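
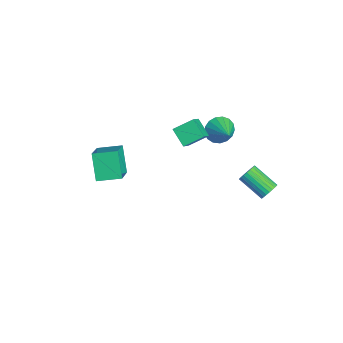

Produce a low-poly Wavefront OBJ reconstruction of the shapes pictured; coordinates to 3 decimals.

v -4.13 -3.118 -0.349
v -3.825 -2.714 -0.897
v -3.115 -3.006 0.297
v -2.81 -2.602 -0.251
v -3.372 -2.321 0.151
v -3.999 -2.39 -0.248
v -2.941 -3.33 -0.352
v -3.568 -3.399 -0.751
v -3.09 -2.845 -0.9
v -3.357 -2.221 -0.589
v -3.583 -3.499 -0.011
v -3.85 -2.875 0.3
v -4.066 -2.926 -0.68
v -2.874 -2.794 0.08
v -3.204 -2.629 0.316
v -3.025 -2.391 -0.006
v -4.169 -2.735 -0.298
v -3.99 -2.498 -0.621
v -3.724 -2.266 -0.004
v -2.95 -3.222 0.021
v -2.771 -2.985 -0.302
v -3.915 -3.329 -0.594
v -3.736 -3.091 -0.916
v -3.216 -3.454 -0.596
v -3.455 -2.766 -1.004
v -2.859 -2.7 -0.624
v -2.935 -3.128 -0.683
v -3.304 -3.168 -0.918
v -3.612 -2.399 -0.821
v -3.016 -2.333 -0.441
v -3.346 -2.167 -0.204
v -3.714 -2.208 -0.439
v -3.18 -2.476 -0.822
v -3.924 -3.387 -0.159
v -3.328 -3.321 0.221
v -3.226 -3.512 -0.161
v -3.594 -3.553 -0.396
v -4.081 -3.02 0.024
v -3.485 -2.954 0.404
v -3.636 -2.552 0.318
v -4.005 -2.592 0.083
v -3.76 -3.244 0.222
v -1.251 1.354 2.053
v -2.288 1.022 2.782
v -1.216 2.59 2.665
v -2.253 2.258 3.394
v -0.127 0.682 3.346
v -1.164 0.35 4.075
v -0.092 1.918 3.958
v -1.129 1.586 4.687
v -1.102 -3.989 0.967
v -2.27 -3.896 2.398
v -0.682 -2.56 1.217
v -1.85 -2.468 2.648
v 0.49 -4.692 2.312
v -0.678 -4.6 3.743
v 0.91 -3.264 2.562
v -0.258 -3.171 3.993
v -2.772 3.753 1.286
v -2.286 3.639 0.466
v -1.348 3.867 2.114
v -2.341 4.094 0.499
v -2.495 4.471 0.712
v -2.712 4.683 1.056
v -2.943 4.683 1.454
v -3.135 4.469 1.813
v -3.243 4.091 2.051
v -3.243 3.636 2.114
v -3.136 3.208 1.988
v -2.944 2.904 1.701
v -2.714 2.795 1.319
v -2.496 2.905 0.929
v -2.342 3.21 0.622
v 4.159 4.433 2.218
v 4.469 4.501 2.762
v 3.192 3.574 3.606
v 2.881 3.507 3.062
v 4.326 4.7 2.763
v 3.048 3.774 3.608
v 4.157 4.859 2.682
v 2.879 3.933 3.526
v 3.988 4.953 2.53
v 2.71 4.027 3.374
v 3.846 4.968 2.33
v 2.568 4.042 3.175
v 3.751 4.901 2.114
v 2.473 3.975 2.958
v 3.718 4.764 1.913
v 2.44 3.837 2.757
v 3.752 4.576 1.758
v 2.474 3.649 2.603
v 3.848 4.366 1.674
v 2.571 3.439 2.518
v 3.992 4.166 1.672
v 2.714 3.24 2.517
v 4.161 4.007 1.754
v 2.883 3.081 2.598
v 4.33 3.913 1.906
v 3.052 2.987 2.75
v 4.472 3.898 2.105
v 3.194 2.972 2.95
v 4.567 3.965 2.322
v 3.289 3.039 3.166
v 4.6 4.103 2.523
v 3.322 3.176 3.367
v 4.566 4.291 2.677
v 3.288 3.364 3.522
f 1 38 17
f 38 12 41
f 17 41 6
f 38 41 17
f 1 17 13
f 17 6 18
f 13 18 2
f 17 18 13
f 1 13 22
f 13 2 23
f 22 23 8
f 13 23 22
f 1 22 34
f 22 8 37
f 34 37 11
f 22 37 34
f 1 34 38
f 34 11 42
f 38 42 12
f 34 42 38
f 2 18 29
f 18 6 32
f 29 32 10
f 18 32 29
f 6 41 19
f 41 12 40
f 19 40 5
f 41 40 19
f 12 42 39
f 42 11 35
f 39 35 3
f 42 35 39
f 11 37 36
f 37 8 24
f 36 24 7
f 37 24 36
f 8 23 28
f 23 2 25
f 28 25 9
f 23 25 28
f 4 30 16
f 30 10 31
f 16 31 5
f 30 31 16
f 4 16 14
f 16 5 15
f 14 15 3
f 16 15 14
f 4 14 21
f 14 3 20
f 21 20 7
f 14 20 21
f 4 21 26
f 21 7 27
f 26 27 9
f 21 27 26
f 4 26 30
f 26 9 33
f 30 33 10
f 26 33 30
f 5 31 19
f 31 10 32
f 19 32 6
f 31 32 19
f 3 15 39
f 15 5 40
f 39 40 12
f 15 40 39
f 7 20 36
f 20 3 35
f 36 35 11
f 20 35 36
f 9 27 28
f 27 7 24
f 28 24 8
f 27 24 28
f 10 33 29
f 33 9 25
f 29 25 2
f 33 25 29
f 44 46 43
f 47 44 43
f 43 46 45
f 45 47 43
f 44 50 46
f 48 44 47
f 48 50 44
f 46 50 45
f 49 47 45
f 45 50 49
f 49 48 47
f 50 48 49
f 52 54 51
f 55 52 51
f 51 54 53
f 53 55 51
f 52 58 54
f 56 52 55
f 56 58 52
f 54 58 53
f 57 55 53
f 53 58 57
f 57 56 55
f 58 56 57
f 60 59 62
f 60 62 61
f 62 59 63
f 62 63 61
f 63 59 64
f 63 64 61
f 64 59 65
f 64 65 61
f 65 59 66
f 65 66 61
f 66 59 67
f 66 67 61
f 67 59 68
f 67 68 61
f 68 59 69
f 68 69 61
f 69 59 70
f 69 70 61
f 70 59 71
f 70 71 61
f 71 59 72
f 71 72 61
f 72 59 73
f 72 73 61
f 73 59 60
f 73 60 61
f 75 74 78
f 75 78 76
f 76 78 79
f 76 79 77
f 78 74 80
f 78 80 79
f 79 80 81
f 79 81 77
f 80 74 82
f 80 82 81
f 81 82 83
f 81 83 77
f 82 74 84
f 82 84 83
f 83 84 85
f 83 85 77
f 84 74 86
f 84 86 85
f 85 86 87
f 85 87 77
f 86 74 88
f 86 88 87
f 87 88 89
f 87 89 77
f 88 74 90
f 88 90 89
f 89 90 91
f 89 91 77
f 90 74 92
f 90 92 91
f 91 92 93
f 91 93 77
f 92 74 94
f 92 94 93
f 93 94 95
f 93 95 77
f 94 74 96
f 94 96 95
f 95 96 97
f 95 97 77
f 96 74 98
f 96 98 97
f 97 98 99
f 97 99 77
f 98 74 100
f 98 100 99
f 99 100 101
f 99 101 77
f 100 74 102
f 100 102 101
f 101 102 103
f 101 103 77
f 102 74 104
f 102 104 103
f 103 104 105
f 103 105 77
f 104 74 106
f 104 106 105
f 105 106 107
f 105 107 77
f 106 74 75
f 106 75 107
f 107 75 76
f 107 76 77



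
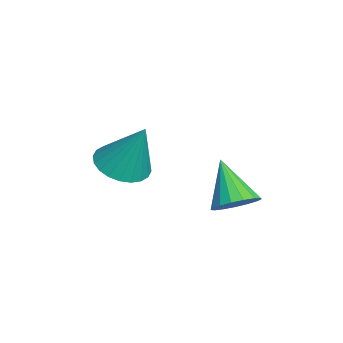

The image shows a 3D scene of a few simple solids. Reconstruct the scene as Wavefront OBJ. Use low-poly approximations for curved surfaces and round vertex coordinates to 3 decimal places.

v -1.559 0.576 -3.045
v -0.959 -0.037 -2.976
v -1.081 1.224 -1.435
v -0.785 0.208 -3.126
v -0.73 0.509 -3.264
v -0.8 0.82 -3.368
v -0.986 1.094 -3.423
v -1.259 1.289 -3.421
v -1.578 1.376 -3.361
v -1.894 1.34 -3.253
v -2.158 1.189 -3.114
v -2.332 0.944 -2.964
v -2.388 0.643 -2.826
v -2.317 0.332 -2.722
v -2.131 0.058 -2.667
v -1.858 -0.137 -2.669
v -1.54 -0.224 -2.729
v -1.224 -0.188 -2.837
v 0.334 3.628 -3.574
v 0.846 3.792 -3.111
v -0.614 3.232 -2.386
v 0.675 4.083 -3.15
v 0.426 4.27 -3.286
v 0.156 4.31 -3.489
v -0.073 4.193 -3.711
v -0.21 3.947 -3.901
v -0.221 3.627 -4.017
v -0.106 3.308 -4.031
v 0.11 3.062 -3.94
v 0.378 2.945 -3.766
v 0.635 2.985 -3.547
v 0.823 3.172 -3.335
v 0.899 3.463 -3.177
f 2 1 4
f 2 4 3
f 4 1 5
f 4 5 3
f 5 1 6
f 5 6 3
f 6 1 7
f 6 7 3
f 7 1 8
f 7 8 3
f 8 1 9
f 8 9 3
f 9 1 10
f 9 10 3
f 10 1 11
f 10 11 3
f 11 1 12
f 11 12 3
f 12 1 13
f 12 13 3
f 13 1 14
f 13 14 3
f 14 1 15
f 14 15 3
f 15 1 16
f 15 16 3
f 16 1 17
f 16 17 3
f 17 1 18
f 17 18 3
f 18 1 2
f 18 2 3
f 20 19 22
f 20 22 21
f 22 19 23
f 22 23 21
f 23 19 24
f 23 24 21
f 24 19 25
f 24 25 21
f 25 19 26
f 25 26 21
f 26 19 27
f 26 27 21
f 27 19 28
f 27 28 21
f 28 19 29
f 28 29 21
f 29 19 30
f 29 30 21
f 30 19 31
f 30 31 21
f 31 19 32
f 31 32 21
f 32 19 33
f 32 33 21
f 33 19 20
f 33 20 21



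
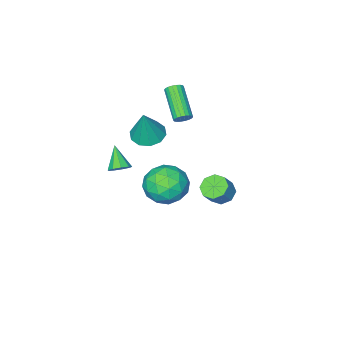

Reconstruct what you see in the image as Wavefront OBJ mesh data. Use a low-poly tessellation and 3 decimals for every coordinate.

v 3.469 -1.493 0.752
v 4.067 -1.684 0.807
v 3.071 -2.447 1.768
v 3.99 -1.36 1.081
v 3.67 -1.099 1.201
v 3.256 -1.021 1.111
v 2.941 -1.164 0.853
v 2.874 -1.461 0.548
v 3.086 -1.772 0.338
v 3.477 -1.953 0.322
v 3.864 -1.918 0.507
v -2.956 -1.205 -4.311
v -2.299 -1.287 -4.778
v -1.608 -1.117 -3.837
v -2.264 -1.035 -3.369
v -2.493 -0.699 -4.742
v -1.802 -0.529 -3.801
v -2.958 -0.408 -4.453
v -2.266 -0.238 -3.512
v -3.421 -0.583 -4.081
v -2.73 -0.413 -3.14
v -3.612 -1.123 -3.843
v -2.921 -0.953 -2.902
v -3.418 -1.711 -3.879
v -2.727 -1.541 -2.938
v -2.954 -2.002 -4.168
v -2.262 -1.832 -3.227
v -2.49 -1.827 -4.54
v -1.799 -1.657 -3.599
v 1.339 1.457 0.524
v 2.273 1.793 1.286
v 2.487 -0.033 -0.226
v 3.421 0.303 0.536
v 2.381 -0.21 1.008
v 1.672 0.711 1.472
v 3.088 1.049 -0.412
v 2.379 1.97 0.052
v 3.354 1.54 0.708
v 2.917 0.763 1.585
v 1.843 0.997 -0.525
v 1.406 0.22 0.352
v 1.706 1.756 0.971
v 3.054 0.004 0.089
v 2.444 -0.297 0.367
v 2.993 -0.1 0.815
v 1.352 1.12 1.08
v 1.901 1.317 1.528
v 1.965 0.14 1.364
v 2.859 0.443 -0.468
v 3.408 0.64 -0.02
v 1.767 1.86 0.245
v 2.316 2.057 0.693
v 2.795 1.62 -0.304
v 2.89 1.805 1.079
v 3.564 0.929 0.638
v 3.368 1.368 0.081
v 2.952 1.909 0.354
v 2.633 1.347 1.595
v 3.307 0.472 1.154
v 2.697 0.17 1.431
v 2.28 0.712 1.704
v 3.268 1.199 1.255
v 1.453 1.288 -0.094
v 2.127 0.413 -0.535
v 2.48 1.048 -0.644
v 2.063 1.59 -0.371
v 1.196 0.831 0.422
v 1.87 -0.045 -0.019
v 1.808 -0.149 0.706
v 1.392 0.392 0.979
v 1.492 0.561 -0.195
v 1.109 -2.254 1.867
v 2.003 -2.491 1.651
v 1.671 -1.886 3.793
v 1.941 -1.914 1.559
v 1.561 -1.467 1.585
v 1.009 -1.321 1.718
v 0.494 -1.531 1.908
v 0.215 -2.017 2.082
v 0.277 -2.593 2.174
v 0.657 -3.04 2.149
v 1.21 -3.186 2.015
v 1.724 -2.977 1.825
v -1.156 -2.249 1.922
v -0.694 -2.48 1.864
v -1.362 -4.102 3
v -1.824 -3.871 3.058
v -0.665 -2.357 2.057
v -1.334 -3.978 3.193
v -0.734 -2.211 2.224
v -1.403 -3.833 3.36
v -0.886 -2.074 2.331
v -1.555 -3.696 3.467
v -1.092 -1.971 2.357
v -1.761 -3.593 3.493
v -1.31 -1.923 2.296
v -1.979 -3.545 3.432
v -1.498 -1.94 2.162
v -2.167 -3.562 3.298
v -1.618 -2.018 1.98
v -2.286 -3.64 3.116
v -1.646 -2.142 1.787
v -2.315 -3.763 2.923
v -1.577 -2.287 1.62
v -2.246 -3.909 2.756
v -1.425 -2.424 1.513
v -2.094 -4.046 2.649
v -1.219 -2.527 1.487
v -1.888 -4.149 2.623
v -1.001 -2.575 1.548
v -1.67 -4.197 2.684
v -0.813 -2.558 1.682
v -1.482 -4.18 2.818
f 2 1 4
f 2 4 3
f 4 1 5
f 4 5 3
f 5 1 6
f 5 6 3
f 6 1 7
f 6 7 3
f 7 1 8
f 7 8 3
f 8 1 9
f 8 9 3
f 9 1 10
f 9 10 3
f 10 1 11
f 10 11 3
f 11 1 2
f 11 2 3
f 13 12 16
f 13 16 14
f 14 16 17
f 14 17 15
f 16 12 18
f 16 18 17
f 17 18 19
f 17 19 15
f 18 12 20
f 18 20 19
f 19 20 21
f 19 21 15
f 20 12 22
f 20 22 21
f 21 22 23
f 21 23 15
f 22 12 24
f 22 24 23
f 23 24 25
f 23 25 15
f 24 12 26
f 24 26 25
f 25 26 27
f 25 27 15
f 26 12 28
f 26 28 27
f 27 28 29
f 27 29 15
f 28 12 13
f 28 13 29
f 29 13 14
f 29 14 15
f 30 67 46
f 67 41 70
f 46 70 35
f 67 70 46
f 30 46 42
f 46 35 47
f 42 47 31
f 46 47 42
f 30 42 51
f 42 31 52
f 51 52 37
f 42 52 51
f 30 51 63
f 51 37 66
f 63 66 40
f 51 66 63
f 30 63 67
f 63 40 71
f 67 71 41
f 63 71 67
f 31 47 58
f 47 35 61
f 58 61 39
f 47 61 58
f 35 70 48
f 70 41 69
f 48 69 34
f 70 69 48
f 41 71 68
f 71 40 64
f 68 64 32
f 71 64 68
f 40 66 65
f 66 37 53
f 65 53 36
f 66 53 65
f 37 52 57
f 52 31 54
f 57 54 38
f 52 54 57
f 33 59 45
f 59 39 60
f 45 60 34
f 59 60 45
f 33 45 43
f 45 34 44
f 43 44 32
f 45 44 43
f 33 43 50
f 43 32 49
f 50 49 36
f 43 49 50
f 33 50 55
f 50 36 56
f 55 56 38
f 50 56 55
f 33 55 59
f 55 38 62
f 59 62 39
f 55 62 59
f 34 60 48
f 60 39 61
f 48 61 35
f 60 61 48
f 32 44 68
f 44 34 69
f 68 69 41
f 44 69 68
f 36 49 65
f 49 32 64
f 65 64 40
f 49 64 65
f 38 56 57
f 56 36 53
f 57 53 37
f 56 53 57
f 39 62 58
f 62 38 54
f 58 54 31
f 62 54 58
f 73 72 75
f 73 75 74
f 75 72 76
f 75 76 74
f 76 72 77
f 76 77 74
f 77 72 78
f 77 78 74
f 78 72 79
f 78 79 74
f 79 72 80
f 79 80 74
f 80 72 81
f 80 81 74
f 81 72 82
f 81 82 74
f 82 72 83
f 82 83 74
f 83 72 73
f 83 73 74
f 85 84 88
f 85 88 86
f 86 88 89
f 86 89 87
f 88 84 90
f 88 90 89
f 89 90 91
f 89 91 87
f 90 84 92
f 90 92 91
f 91 92 93
f 91 93 87
f 92 84 94
f 92 94 93
f 93 94 95
f 93 95 87
f 94 84 96
f 94 96 95
f 95 96 97
f 95 97 87
f 96 84 98
f 96 98 97
f 97 98 99
f 97 99 87
f 98 84 100
f 98 100 99
f 99 100 101
f 99 101 87
f 100 84 102
f 100 102 101
f 101 102 103
f 101 103 87
f 102 84 104
f 102 104 103
f 103 104 105
f 103 105 87
f 104 84 106
f 104 106 105
f 105 106 107
f 105 107 87
f 106 84 108
f 106 108 107
f 107 108 109
f 107 109 87
f 108 84 110
f 108 110 109
f 109 110 111
f 109 111 87
f 110 84 112
f 110 112 111
f 111 112 113
f 111 113 87
f 112 84 85
f 112 85 113
f 113 85 86
f 113 86 87



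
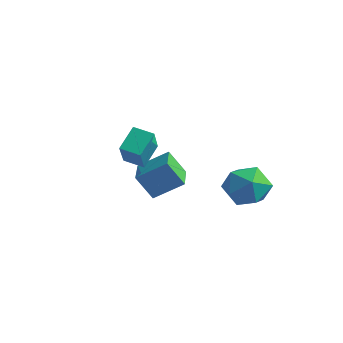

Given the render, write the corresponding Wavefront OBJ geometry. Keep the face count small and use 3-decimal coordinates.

v 1.001 0.364 1.355
v 1.768 1.062 0.948
v 1.992 -1.042 0.812
v 2.759 -0.344 0.405
v 2.613 -0.43 1.507
v 2 0.439 1.842
v 1.76 -0.419 -0.082
v 1.147 0.45 0.253
v 2.237 0.578 0.06
v 2.765 0.571 1.042
v 0.995 -0.551 0.718
v 1.523 -0.558 1.7
v -2.693 -1.858 0.272
v -1.833 -0.891 1.088
v -3.898 -0.692 0.162
v -3.038 0.274 0.978
v -2.142 -1.394 -0.858
v -1.282 -0.428 -0.042
v -3.347 -0.229 -0.968
v -2.487 0.738 -0.152
v -0.951 -4.151 3.296
v -1.178 -3.242 4.108
v -1.786 -3.239 2.043
v -2.012 -2.33 2.855
v -0.168 -3.75 3.065
v -0.394 -2.841 3.877
v -1.002 -2.838 1.812
v -1.229 -1.929 2.624
f 1 12 6
f 1 6 2
f 1 2 8
f 1 8 11
f 1 11 12
f 2 6 10
f 6 12 5
f 12 11 3
f 11 8 7
f 8 2 9
f 4 10 5
f 4 5 3
f 4 3 7
f 4 7 9
f 4 9 10
f 5 10 6
f 3 5 12
f 7 3 11
f 9 7 8
f 10 9 2
f 14 16 13
f 17 14 13
f 13 16 15
f 15 17 13
f 14 20 16
f 18 14 17
f 18 20 14
f 16 20 15
f 19 17 15
f 15 20 19
f 19 18 17
f 20 18 19
f 22 24 21
f 25 22 21
f 21 24 23
f 23 25 21
f 22 28 24
f 26 22 25
f 26 28 22
f 24 28 23
f 27 25 23
f 23 28 27
f 27 26 25
f 28 26 27



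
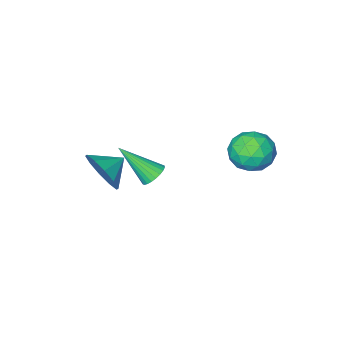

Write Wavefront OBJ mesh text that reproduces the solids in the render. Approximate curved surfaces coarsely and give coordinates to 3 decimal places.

v -1.925 -1.224 -1.648
v -1.508 -0.737 -1.544
v -0.935 -2.376 -0.212
v -1.689 -0.683 -1.376
v -1.907 -0.711 -1.249
v -2.127 -0.818 -1.183
v -2.317 -0.986 -1.187
v -2.447 -1.191 -1.262
v -2.497 -1.401 -1.395
v -2.46 -1.584 -1.567
v -2.342 -1.712 -1.752
v -2.16 -1.765 -1.92
v -1.943 -1.737 -2.047
v -1.722 -1.63 -2.113
v -1.533 -1.462 -2.109
v -1.403 -1.257 -2.034
v -1.353 -1.047 -1.901
v -1.389 -0.865 -1.729
v -3.993 4.098 1.784
v -3.434 4.348 2.612
v -3.606 2.492 2.008
v -3.047 2.742 2.836
v -4.073 2.829 2.862
v -4.313 3.821 2.724
v -2.727 3.019 1.896
v -2.967 4.011 1.758
v -2.652 3.681 2.682
v -3.483 3.564 3.279
v -3.557 3.276 1.341
v -4.388 3.159 1.938
v -3.748 4.364 2.178
v -3.292 2.476 2.442
v -3.896 2.527 2.457
v -3.567 2.674 2.944
v -4.264 4.054 2.244
v -3.935 4.202 2.731
v -4.311 3.308 2.878
v -3.105 2.638 1.889
v -2.776 2.786 2.376
v -3.473 4.166 1.676
v -3.144 4.313 2.163
v -2.729 3.532 1.742
v -2.959 4.119 2.706
v -2.731 3.175 2.838
v -2.544 3.338 2.285
v -2.684 3.921 2.204
v -3.448 4.05 3.057
v -3.22 3.106 3.189
v -3.824 3.157 3.204
v -3.964 3.741 3.122
v -2.988 3.658 3.098
v -3.82 3.734 1.431
v -3.592 2.79 1.563
v -3.076 3.099 1.498
v -3.216 3.683 1.416
v -4.309 3.665 1.782
v -4.081 2.721 1.914
v -4.356 2.919 2.416
v -4.496 3.502 2.335
v -4.052 3.182 1.522
v 0.983 -0.588 0.335
v 1.328 -1.138 1.212
v -0.083 -0.572 0.765
v 1.39 -0.479 1.341
v 1.297 0.137 1.086
v 1.084 0.477 0.544
v 0.833 0.409 -0.077
v 0.639 -0.039 -0.541
v 0.577 -0.697 -0.67
v 0.67 -1.314 -0.415
v 0.883 -1.653 0.126
v 1.134 -1.586 0.748
f 2 1 4
f 2 4 3
f 4 1 5
f 4 5 3
f 5 1 6
f 5 6 3
f 6 1 7
f 6 7 3
f 7 1 8
f 7 8 3
f 8 1 9
f 8 9 3
f 9 1 10
f 9 10 3
f 10 1 11
f 10 11 3
f 11 1 12
f 11 12 3
f 12 1 13
f 12 13 3
f 13 1 14
f 13 14 3
f 14 1 15
f 14 15 3
f 15 1 16
f 15 16 3
f 16 1 17
f 16 17 3
f 17 1 18
f 17 18 3
f 18 1 2
f 18 2 3
f 19 56 35
f 56 30 59
f 35 59 24
f 56 59 35
f 19 35 31
f 35 24 36
f 31 36 20
f 35 36 31
f 19 31 40
f 31 20 41
f 40 41 26
f 31 41 40
f 19 40 52
f 40 26 55
f 52 55 29
f 40 55 52
f 19 52 56
f 52 29 60
f 56 60 30
f 52 60 56
f 20 36 47
f 36 24 50
f 47 50 28
f 36 50 47
f 24 59 37
f 59 30 58
f 37 58 23
f 59 58 37
f 30 60 57
f 60 29 53
f 57 53 21
f 60 53 57
f 29 55 54
f 55 26 42
f 54 42 25
f 55 42 54
f 26 41 46
f 41 20 43
f 46 43 27
f 41 43 46
f 22 48 34
f 48 28 49
f 34 49 23
f 48 49 34
f 22 34 32
f 34 23 33
f 32 33 21
f 34 33 32
f 22 32 39
f 32 21 38
f 39 38 25
f 32 38 39
f 22 39 44
f 39 25 45
f 44 45 27
f 39 45 44
f 22 44 48
f 44 27 51
f 48 51 28
f 44 51 48
f 23 49 37
f 49 28 50
f 37 50 24
f 49 50 37
f 21 33 57
f 33 23 58
f 57 58 30
f 33 58 57
f 25 38 54
f 38 21 53
f 54 53 29
f 38 53 54
f 27 45 46
f 45 25 42
f 46 42 26
f 45 42 46
f 28 51 47
f 51 27 43
f 47 43 20
f 51 43 47
f 62 61 64
f 62 64 63
f 64 61 65
f 64 65 63
f 65 61 66
f 65 66 63
f 66 61 67
f 66 67 63
f 67 61 68
f 67 68 63
f 68 61 69
f 68 69 63
f 69 61 70
f 69 70 63
f 70 61 71
f 70 71 63
f 71 61 72
f 71 72 63
f 72 61 62
f 72 62 63



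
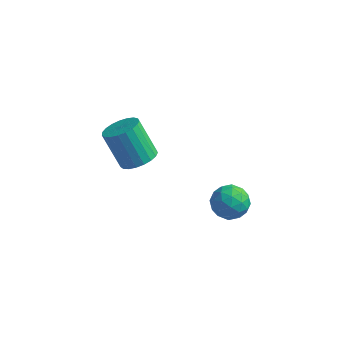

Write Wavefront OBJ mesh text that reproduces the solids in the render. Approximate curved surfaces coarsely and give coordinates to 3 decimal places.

v 3.192 2.843 2.671
v 3.977 3.1 3.088
v 3.703 1.44 2.572
v 4.488 1.697 2.989
v 3.695 1.679 3.466
v 3.379 2.546 3.527
v 4.301 1.994 2.133
v 3.985 2.861 2.194
v 4.662 2.575 2.756
v 4.288 2.38 3.579
v 3.392 2.16 2.081
v 3.018 1.965 2.904
v 3.539 3.095 2.888
v 4.141 1.445 2.772
v 3.674 1.435 3.052
v 4.136 1.586 3.297
v 3.188 2.77 3.146
v 3.649 2.92 3.391
v 3.484 2.085 3.613
v 4.031 1.62 2.269
v 4.492 1.77 2.514
v 3.544 2.954 2.363
v 4.006 3.105 2.608
v 4.196 2.455 2.047
v 4.404 2.937 2.938
v 4.704 2.112 2.88
v 4.594 2.287 2.377
v 4.408 2.797 2.413
v 4.184 2.823 3.422
v 4.484 1.998 3.364
v 4.018 1.988 3.644
v 3.832 2.497 3.68
v 4.586 2.514 3.227
v 3.196 2.542 2.296
v 3.496 1.717 2.238
v 3.848 2.043 1.98
v 3.662 2.552 2.016
v 2.976 2.428 2.78
v 3.276 1.603 2.722
v 3.272 1.743 3.247
v 3.086 2.253 3.283
v 3.094 2.026 2.433
v -0.79 3.12 3.156
v -0.275 2.516 3.579
v -1.275 2.815 5.226
v -1.79 3.42 4.804
v -0.085 2.833 3.637
v -1.085 3.132 5.284
v -0.017 3.2 3.611
v -1.017 3.5 5.258
v -0.083 3.554 3.507
v -1.083 3.853 5.154
v -0.271 3.832 3.342
v -1.271 4.131 4.989
v -0.549 3.987 3.145
v -1.549 4.287 4.792
v -0.869 3.993 2.95
v -1.869 4.292 4.597
v -1.174 3.847 2.791
v -2.174 4.147 4.438
v -1.414 3.576 2.695
v -2.414 3.876 4.342
v -1.545 3.226 2.679
v -2.545 3.526 4.326
v -1.546 2.858 2.745
v -2.546 3.157 4.392
v -1.416 2.535 2.883
v -2.416 2.834 4.53
v -1.178 2.313 3.067
v -2.178 2.613 4.715
v -0.873 2.231 3.268
v -1.873 2.53 4.915
v -0.553 2.303 3.449
v -1.553 2.602 5.096
f 1 38 17
f 38 12 41
f 17 41 6
f 38 41 17
f 1 17 13
f 17 6 18
f 13 18 2
f 17 18 13
f 1 13 22
f 13 2 23
f 22 23 8
f 13 23 22
f 1 22 34
f 22 8 37
f 34 37 11
f 22 37 34
f 1 34 38
f 34 11 42
f 38 42 12
f 34 42 38
f 2 18 29
f 18 6 32
f 29 32 10
f 18 32 29
f 6 41 19
f 41 12 40
f 19 40 5
f 41 40 19
f 12 42 39
f 42 11 35
f 39 35 3
f 42 35 39
f 11 37 36
f 37 8 24
f 36 24 7
f 37 24 36
f 8 23 28
f 23 2 25
f 28 25 9
f 23 25 28
f 4 30 16
f 30 10 31
f 16 31 5
f 30 31 16
f 4 16 14
f 16 5 15
f 14 15 3
f 16 15 14
f 4 14 21
f 14 3 20
f 21 20 7
f 14 20 21
f 4 21 26
f 21 7 27
f 26 27 9
f 21 27 26
f 4 26 30
f 26 9 33
f 30 33 10
f 26 33 30
f 5 31 19
f 31 10 32
f 19 32 6
f 31 32 19
f 3 15 39
f 15 5 40
f 39 40 12
f 15 40 39
f 7 20 36
f 20 3 35
f 36 35 11
f 20 35 36
f 9 27 28
f 27 7 24
f 28 24 8
f 27 24 28
f 10 33 29
f 33 9 25
f 29 25 2
f 33 25 29
f 44 43 47
f 44 47 45
f 45 47 48
f 45 48 46
f 47 43 49
f 47 49 48
f 48 49 50
f 48 50 46
f 49 43 51
f 49 51 50
f 50 51 52
f 50 52 46
f 51 43 53
f 51 53 52
f 52 53 54
f 52 54 46
f 53 43 55
f 53 55 54
f 54 55 56
f 54 56 46
f 55 43 57
f 55 57 56
f 56 57 58
f 56 58 46
f 57 43 59
f 57 59 58
f 58 59 60
f 58 60 46
f 59 43 61
f 59 61 60
f 60 61 62
f 60 62 46
f 61 43 63
f 61 63 62
f 62 63 64
f 62 64 46
f 63 43 65
f 63 65 64
f 64 65 66
f 64 66 46
f 65 43 67
f 65 67 66
f 66 67 68
f 66 68 46
f 67 43 69
f 67 69 68
f 68 69 70
f 68 70 46
f 69 43 71
f 69 71 70
f 70 71 72
f 70 72 46
f 71 43 73
f 71 73 72
f 72 73 74
f 72 74 46
f 73 43 44
f 73 44 74
f 74 44 45
f 74 45 46



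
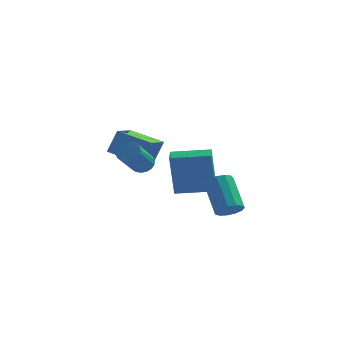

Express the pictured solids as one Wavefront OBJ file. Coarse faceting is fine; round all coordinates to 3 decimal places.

v -1.818 1.091 0.063
v -1.427 1.283 0.382
v -1.631 -0.119 1.476
v -2.022 -0.311 1.157
v -1.625 1.384 0.474
v -1.829 -0.019 1.568
v -1.861 1.426 0.485
v -2.065 0.024 1.578
v -2.089 1.402 0.412
v -2.293 -0 1.505
v -2.263 1.317 0.27
v -2.467 -0.086 1.363
v -2.349 1.187 0.087
v -2.553 -0.216 1.18
v -2.33 1.038 -0.101
v -2.534 -0.365 0.993
v -2.209 0.899 -0.256
v -2.413 -0.503 0.838
v -2.011 0.799 -0.348
v -2.215 -0.604 0.746
v -1.775 0.756 -0.358
v -1.979 -0.646 0.735
v -1.547 0.78 -0.285
v -1.751 -0.622 0.808
v -1.373 0.866 -0.143
v -1.577 -0.537 0.95
v -1.287 0.996 0.04
v -1.491 -0.407 1.133
v -1.306 1.145 0.227
v -1.51 -0.258 1.321
v -3.713 2.464 0.092
v -3.335 2.728 1.21
v -3.529 3.878 -0.305
v -3.151 4.142 0.814
v -2.169 2.138 -0.354
v -1.791 2.402 0.765
v -1.985 3.552 -0.75
v -1.607 3.816 0.368
v -0.046 -0.607 -0.876
v -0.203 -0.809 1.108
v -0.209 0.194 -0.807
v -0.366 -0.008 1.176
v 1.566 -0.292 -0.716
v 1.409 -0.494 1.267
v 1.403 0.509 -0.648
v 1.246 0.307 1.336
v 2.528 -2.09 -1
v 3.067 -1.851 -0.891
v 2.392 -0.871 0.309
v 1.852 -1.11 0.2
v 2.924 -1.658 -1.129
v 2.248 -0.679 0.071
v 2.655 -1.602 -1.326
v 1.979 -0.623 -0.126
v 2.345 -1.702 -1.42
v 1.67 -0.722 -0.219
v 2.094 -1.924 -1.38
v 1.418 -0.944 -0.18
v 1.98 -2.199 -1.219
v 1.305 -1.219 -0.019
v 2.04 -2.439 -0.989
v 1.365 -1.46 0.211
v 2.255 -2.569 -0.763
v 1.58 -1.589 0.437
v 2.557 -2.546 -0.611
v 1.881 -1.566 0.589
v 2.849 -2.378 -0.584
v 2.174 -1.399 0.617
v 3.039 -2.119 -0.688
v 2.364 -1.14 0.512
f 2 1 5
f 2 5 3
f 3 5 6
f 3 6 4
f 5 1 7
f 5 7 6
f 6 7 8
f 6 8 4
f 7 1 9
f 7 9 8
f 8 9 10
f 8 10 4
f 9 1 11
f 9 11 10
f 10 11 12
f 10 12 4
f 11 1 13
f 11 13 12
f 12 13 14
f 12 14 4
f 13 1 15
f 13 15 14
f 14 15 16
f 14 16 4
f 15 1 17
f 15 17 16
f 16 17 18
f 16 18 4
f 17 1 19
f 17 19 18
f 18 19 20
f 18 20 4
f 19 1 21
f 19 21 20
f 20 21 22
f 20 22 4
f 21 1 23
f 21 23 22
f 22 23 24
f 22 24 4
f 23 1 25
f 23 25 24
f 24 25 26
f 24 26 4
f 25 1 27
f 25 27 26
f 26 27 28
f 26 28 4
f 27 1 29
f 27 29 28
f 28 29 30
f 28 30 4
f 29 1 2
f 29 2 30
f 30 2 3
f 30 3 4
f 32 34 31
f 35 32 31
f 31 34 33
f 33 35 31
f 32 38 34
f 36 32 35
f 36 38 32
f 34 38 33
f 37 35 33
f 33 38 37
f 37 36 35
f 38 36 37
f 40 42 39
f 43 40 39
f 39 42 41
f 41 43 39
f 40 46 42
f 44 40 43
f 44 46 40
f 42 46 41
f 45 43 41
f 41 46 45
f 45 44 43
f 46 44 45
f 48 47 51
f 48 51 49
f 49 51 52
f 49 52 50
f 51 47 53
f 51 53 52
f 52 53 54
f 52 54 50
f 53 47 55
f 53 55 54
f 54 55 56
f 54 56 50
f 55 47 57
f 55 57 56
f 56 57 58
f 56 58 50
f 57 47 59
f 57 59 58
f 58 59 60
f 58 60 50
f 59 47 61
f 59 61 60
f 60 61 62
f 60 62 50
f 61 47 63
f 61 63 62
f 62 63 64
f 62 64 50
f 63 47 65
f 63 65 64
f 64 65 66
f 64 66 50
f 65 47 67
f 65 67 66
f 66 67 68
f 66 68 50
f 67 47 69
f 67 69 68
f 68 69 70
f 68 70 50
f 69 47 48
f 69 48 70
f 70 48 49
f 70 49 50



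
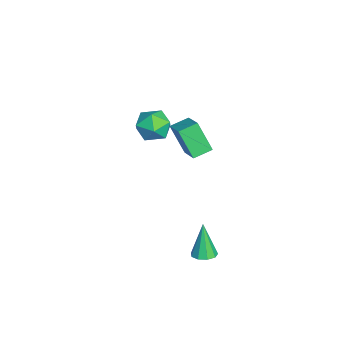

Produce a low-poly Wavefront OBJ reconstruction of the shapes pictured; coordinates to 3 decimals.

v -2.317 -1.614 2.069
v -1.63 -2.406 1.9
v -3.55 -2.514 1.28
v -2.863 -3.306 1.111
v -3.194 -3.091 2.097
v -2.432 -2.535 2.585
v -2.748 -2.385 0.595
v -1.986 -1.829 1.083
v -1.897 -2.883 0.989
v -2.172 -3.319 1.917
v -3.008 -1.601 1.263
v -3.283 -2.037 2.191
v 0.321 -1.616 3.922
v 1.582 -1.199 4.553
v -0.118 -0.702 4.196
v 1.143 -0.285 4.826
v 0.857 -0.895 2.374
v 2.118 -0.478 3.004
v 0.418 0.019 2.647
v 1.679 0.436 3.278
v 4.026 0.042 -2.672
v 4.407 0.566 -2.546
v 3.494 -0.022 -0.808
v 3.992 0.701 -2.66
v 3.592 0.528 -2.779
v 3.396 0.127 -2.849
v 3.494 -0.313 -2.836
v 3.842 -0.588 -2.746
v 4.275 -0.567 -2.622
v 4.592 -0.262 -2.521
v 4.644 0.185 -2.491
f 1 12 6
f 1 6 2
f 1 2 8
f 1 8 11
f 1 11 12
f 2 6 10
f 6 12 5
f 12 11 3
f 11 8 7
f 8 2 9
f 4 10 5
f 4 5 3
f 4 3 7
f 4 7 9
f 4 9 10
f 5 10 6
f 3 5 12
f 7 3 11
f 9 7 8
f 10 9 2
f 14 16 13
f 17 14 13
f 13 16 15
f 15 17 13
f 14 20 16
f 18 14 17
f 18 20 14
f 16 20 15
f 19 17 15
f 15 20 19
f 19 18 17
f 20 18 19
f 22 21 24
f 22 24 23
f 24 21 25
f 24 25 23
f 25 21 26
f 25 26 23
f 26 21 27
f 26 27 23
f 27 21 28
f 27 28 23
f 28 21 29
f 28 29 23
f 29 21 30
f 29 30 23
f 30 21 31
f 30 31 23
f 31 21 22
f 31 22 23



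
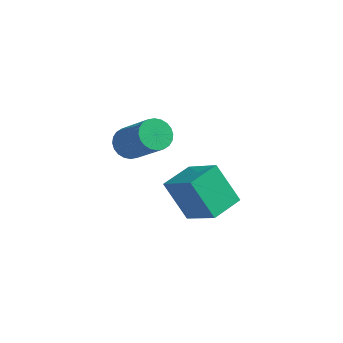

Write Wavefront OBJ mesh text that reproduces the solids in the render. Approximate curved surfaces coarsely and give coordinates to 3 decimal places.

v 1.441 2.903 -3.113
v 2.825 2.319 -2.016
v 1.892 4.222 -2.98
v 3.277 3.637 -1.883
v 2.523 2.683 -4.597
v 3.908 2.098 -3.5
v 2.975 4.001 -4.464
v 4.359 3.417 -3.367
v 0.455 2.109 -0.414
v 0.981 2.377 -0.791
v 2.351 1.779 0.698
v 1.825 1.511 1.074
v 0.909 2.592 -0.639
v 2.28 1.994 0.85
v 0.768 2.734 -0.452
v 2.139 2.136 1.036
v 0.58 2.78 -0.26
v 1.95 2.182 1.229
v 0.372 2.724 -0.092
v 1.743 2.127 1.397
v 0.178 2.575 0.028
v 1.548 1.977 1.517
v 0.025 2.355 0.08
v 1.395 1.757 1.569
v -0.063 2.097 0.057
v 1.308 1.499 1.546
v -0.071 1.841 -0.038
v 1.299 1.243 1.451
v 0 1.626 -0.19
v 1.371 1.028 1.299
v 0.141 1.484 -0.376
v 1.512 0.886 1.112
v 0.33 1.438 -0.569
v 1.7 0.84 0.92
v 0.537 1.493 -0.737
v 1.908 0.896 0.752
v 0.732 1.643 -0.857
v 2.102 1.045 0.632
v 0.885 1.863 -0.909
v 2.255 1.265 0.58
v 0.972 2.121 -0.886
v 2.343 1.523 0.603
f 2 4 1
f 5 2 1
f 1 4 3
f 3 5 1
f 2 8 4
f 6 2 5
f 6 8 2
f 4 8 3
f 7 5 3
f 3 8 7
f 7 6 5
f 8 6 7
f 10 9 13
f 10 13 11
f 11 13 14
f 11 14 12
f 13 9 15
f 13 15 14
f 14 15 16
f 14 16 12
f 15 9 17
f 15 17 16
f 16 17 18
f 16 18 12
f 17 9 19
f 17 19 18
f 18 19 20
f 18 20 12
f 19 9 21
f 19 21 20
f 20 21 22
f 20 22 12
f 21 9 23
f 21 23 22
f 22 23 24
f 22 24 12
f 23 9 25
f 23 25 24
f 24 25 26
f 24 26 12
f 25 9 27
f 25 27 26
f 26 27 28
f 26 28 12
f 27 9 29
f 27 29 28
f 28 29 30
f 28 30 12
f 29 9 31
f 29 31 30
f 30 31 32
f 30 32 12
f 31 9 33
f 31 33 32
f 32 33 34
f 32 34 12
f 33 9 35
f 33 35 34
f 34 35 36
f 34 36 12
f 35 9 37
f 35 37 36
f 36 37 38
f 36 38 12
f 37 9 39
f 37 39 38
f 38 39 40
f 38 40 12
f 39 9 41
f 39 41 40
f 40 41 42
f 40 42 12
f 41 9 10
f 41 10 42
f 42 10 11
f 42 11 12



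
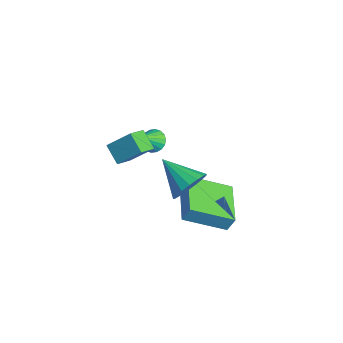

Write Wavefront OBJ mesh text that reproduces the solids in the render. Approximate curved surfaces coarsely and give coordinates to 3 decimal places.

v 3.904 1.531 2.32
v 4.431 0.93 2.755
v 2.496 0.889 3.14
v 4.427 1.276 3.02
v 4.303 1.68 3.124
v 4.088 2.05 3.045
v 3.831 2.301 2.799
v 3.59 2.376 2.444
v 3.421 2.257 2.06
v 3.363 1.972 1.737
v 3.428 1.585 1.546
v 3.603 1.186 1.534
v 3.846 0.866 1.701
v 4.103 0.699 2.011
v 4.314 0.721 2.391
v 0.769 2.418 -0.945
v 0.93 2.717 -0.21
v 1.409 4.228 -1.821
v 1.571 4.526 -1.086
v 2.809 1.634 -1.074
v 2.971 1.932 -0.339
v 3.45 3.443 -1.95
v 3.611 3.742 -1.215
v -2.107 2.375 -0.316
v -1.521 2.531 -0.445
v -1.673 1.545 0.656
v -1.593 2.716 -0.254
v -1.768 2.834 -0.076
v -2.009 2.861 0.055
v -2.27 2.792 0.112
v -2.499 2.64 0.085
v -2.65 2.435 -0.022
v -2.693 2.219 -0.188
v -2.621 2.033 -0.378
v -2.446 1.915 -0.557
v -2.205 1.888 -0.688
v -1.944 1.957 -0.745
v -1.716 2.11 -0.717
v -1.565 2.314 -0.61
v -0.874 0.789 0.009
v -1.727 0.64 0.62
v -0.337 1.691 0.98
v -1.19 1.542 1.591
v -0.41 0.018 0.469
v -1.263 -0.131 1.08
v 0.127 0.92 1.44
v -0.726 0.771 2.051
f 2 1 4
f 2 4 3
f 4 1 5
f 4 5 3
f 5 1 6
f 5 6 3
f 6 1 7
f 6 7 3
f 7 1 8
f 7 8 3
f 8 1 9
f 8 9 3
f 9 1 10
f 9 10 3
f 10 1 11
f 10 11 3
f 11 1 12
f 11 12 3
f 12 1 13
f 12 13 3
f 13 1 14
f 13 14 3
f 14 1 15
f 14 15 3
f 15 1 2
f 15 2 3
f 17 19 16
f 20 17 16
f 16 19 18
f 18 20 16
f 17 23 19
f 21 17 20
f 21 23 17
f 19 23 18
f 22 20 18
f 18 23 22
f 22 21 20
f 23 21 22
f 25 24 27
f 25 27 26
f 27 24 28
f 27 28 26
f 28 24 29
f 28 29 26
f 29 24 30
f 29 30 26
f 30 24 31
f 30 31 26
f 31 24 32
f 31 32 26
f 32 24 33
f 32 33 26
f 33 24 34
f 33 34 26
f 34 24 35
f 34 35 26
f 35 24 36
f 35 36 26
f 36 24 37
f 36 37 26
f 37 24 38
f 37 38 26
f 38 24 39
f 38 39 26
f 39 24 25
f 39 25 26
f 41 43 40
f 44 41 40
f 40 43 42
f 42 44 40
f 41 47 43
f 45 41 44
f 45 47 41
f 43 47 42
f 46 44 42
f 42 47 46
f 46 45 44
f 47 45 46



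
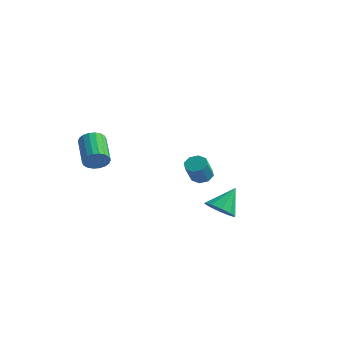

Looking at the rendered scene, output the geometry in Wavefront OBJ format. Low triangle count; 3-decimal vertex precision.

v -0.81 3.459 -4.176
v -0.129 3.652 -4.115
v -0.01 2.834 -2.863
v -0.69 2.641 -2.924
v -0.466 3.993 -3.859
v -0.346 3.176 -2.608
v -1.004 4.022 -3.789
v -0.884 3.204 -2.538
v -1.428 3.721 -3.946
v -1.309 2.903 -2.694
v -1.49 3.266 -4.237
v -1.371 2.448 -2.985
v -1.154 2.924 -4.492
v -1.034 2.107 -3.241
v -0.616 2.896 -4.562
v -0.496 2.078 -3.311
v -0.191 3.197 -4.406
v -0.072 2.379 -3.154
v 3.61 -1.358 -3.793
v 4.21 -0.855 -4.366
v 3.85 -0.202 -2.527
v 3.654 -0.646 -4.451
v 3.081 -0.709 -4.284
v 2.711 -1.02 -3.93
v 2.684 -1.46 -3.523
v 3.01 -1.861 -3.22
v 3.566 -2.069 -3.135
v 4.138 -2.006 -3.301
v 4.509 -1.695 -3.655
v 4.536 -1.255 -4.062
v -2.826 -3.755 -0.903
v -2.318 -3.626 -0.326
v -3.586 -2.335 0.501
v -4.094 -2.465 -0.077
v -2.229 -3.388 -0.562
v -3.497 -2.097 0.265
v -2.258 -3.222 -0.865
v -3.527 -1.931 -0.038
v -2.4 -3.162 -1.176
v -3.668 -1.871 -0.349
v -2.626 -3.219 -1.434
v -3.894 -1.928 -0.607
v -2.891 -3.383 -1.586
v -4.16 -2.092 -0.759
v -3.144 -3.62 -1.603
v -4.413 -2.33 -0.776
v -3.334 -3.885 -1.481
v -4.602 -2.594 -0.654
v -3.423 -4.123 -1.245
v -4.691 -2.832 -0.418
v -3.393 -4.289 -0.942
v -4.662 -2.998 -0.115
v -3.252 -4.349 -0.631
v -4.52 -3.058 0.196
v -3.026 -4.292 -0.373
v -4.294 -3.001 0.454
v -2.76 -4.128 -0.221
v -4.029 -2.837 0.606
v -2.507 -3.89 -0.204
v -3.776 -2.6 0.623
f 2 1 5
f 2 5 3
f 3 5 6
f 3 6 4
f 5 1 7
f 5 7 6
f 6 7 8
f 6 8 4
f 7 1 9
f 7 9 8
f 8 9 10
f 8 10 4
f 9 1 11
f 9 11 10
f 10 11 12
f 10 12 4
f 11 1 13
f 11 13 12
f 12 13 14
f 12 14 4
f 13 1 15
f 13 15 14
f 14 15 16
f 14 16 4
f 15 1 17
f 15 17 16
f 16 17 18
f 16 18 4
f 17 1 2
f 17 2 18
f 18 2 3
f 18 3 4
f 20 19 22
f 20 22 21
f 22 19 23
f 22 23 21
f 23 19 24
f 23 24 21
f 24 19 25
f 24 25 21
f 25 19 26
f 25 26 21
f 26 19 27
f 26 27 21
f 27 19 28
f 27 28 21
f 28 19 29
f 28 29 21
f 29 19 30
f 29 30 21
f 30 19 20
f 30 20 21
f 32 31 35
f 32 35 33
f 33 35 36
f 33 36 34
f 35 31 37
f 35 37 36
f 36 37 38
f 36 38 34
f 37 31 39
f 37 39 38
f 38 39 40
f 38 40 34
f 39 31 41
f 39 41 40
f 40 41 42
f 40 42 34
f 41 31 43
f 41 43 42
f 42 43 44
f 42 44 34
f 43 31 45
f 43 45 44
f 44 45 46
f 44 46 34
f 45 31 47
f 45 47 46
f 46 47 48
f 46 48 34
f 47 31 49
f 47 49 48
f 48 49 50
f 48 50 34
f 49 31 51
f 49 51 50
f 50 51 52
f 50 52 34
f 51 31 53
f 51 53 52
f 52 53 54
f 52 54 34
f 53 31 55
f 53 55 54
f 54 55 56
f 54 56 34
f 55 31 57
f 55 57 56
f 56 57 58
f 56 58 34
f 57 31 59
f 57 59 58
f 58 59 60
f 58 60 34
f 59 31 32
f 59 32 60
f 60 32 33
f 60 33 34



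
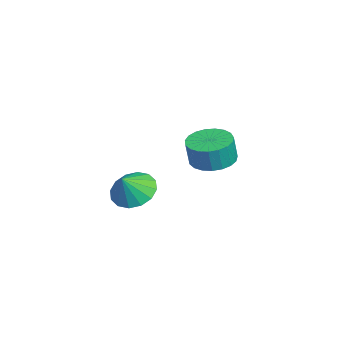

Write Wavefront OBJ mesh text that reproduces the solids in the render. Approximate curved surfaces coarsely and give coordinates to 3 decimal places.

v 0.952 0.493 -0.227
v 1.687 0.311 -0.749
v 1.468 0.067 0.647
v 1.763 0.75 -0.579
v 1.621 1.119 -0.315
v 1.3 1.322 -0.027
v 0.886 1.302 0.208
v 0.49 1.065 0.326
v 0.217 0.676 0.296
v 0.142 0.237 0.126
v 0.284 -0.133 -0.138
v 0.605 -0.335 -0.426
v 1.019 -0.315 -0.661
v 1.415 -0.079 -0.779
v -3.541 3.695 -1.103
v -2.739 3.222 -1.29
v -2.577 3.052 -0.164
v -3.379 3.525 0.023
v -2.608 3.593 -1.252
v -2.447 3.423 -0.127
v -2.639 3.982 -1.189
v -2.477 3.811 -0.063
v -2.826 4.321 -1.111
v -2.664 4.151 0.015
v -3.136 4.552 -1.032
v -2.975 4.382 0.094
v -3.517 4.635 -0.964
v -3.355 4.464 0.161
v -3.901 4.555 -0.921
v -3.74 4.385 0.205
v -4.224 4.327 -0.909
v -4.062 4.157 0.217
v -4.428 3.989 -0.931
v -4.266 3.819 0.195
v -4.479 3.601 -0.982
v -4.317 3.431 0.143
v -4.367 3.229 -1.055
v -4.205 3.059 0.071
v -4.113 2.937 -1.135
v -3.951 2.767 -0.009
v -3.76 2.777 -1.21
v -3.598 2.607 -0.084
v -3.369 2.775 -1.267
v -3.207 2.605 -0.141
v -3.008 2.933 -1.295
v -2.846 2.762 -0.169
f 2 1 4
f 2 4 3
f 4 1 5
f 4 5 3
f 5 1 6
f 5 6 3
f 6 1 7
f 6 7 3
f 7 1 8
f 7 8 3
f 8 1 9
f 8 9 3
f 9 1 10
f 9 10 3
f 10 1 11
f 10 11 3
f 11 1 12
f 11 12 3
f 12 1 13
f 12 13 3
f 13 1 14
f 13 14 3
f 14 1 2
f 14 2 3
f 16 15 19
f 16 19 17
f 17 19 20
f 17 20 18
f 19 15 21
f 19 21 20
f 20 21 22
f 20 22 18
f 21 15 23
f 21 23 22
f 22 23 24
f 22 24 18
f 23 15 25
f 23 25 24
f 24 25 26
f 24 26 18
f 25 15 27
f 25 27 26
f 26 27 28
f 26 28 18
f 27 15 29
f 27 29 28
f 28 29 30
f 28 30 18
f 29 15 31
f 29 31 30
f 30 31 32
f 30 32 18
f 31 15 33
f 31 33 32
f 32 33 34
f 32 34 18
f 33 15 35
f 33 35 34
f 34 35 36
f 34 36 18
f 35 15 37
f 35 37 36
f 36 37 38
f 36 38 18
f 37 15 39
f 37 39 38
f 38 39 40
f 38 40 18
f 39 15 41
f 39 41 40
f 40 41 42
f 40 42 18
f 41 15 43
f 41 43 42
f 42 43 44
f 42 44 18
f 43 15 45
f 43 45 44
f 44 45 46
f 44 46 18
f 45 15 16
f 45 16 46
f 46 16 17
f 46 17 18



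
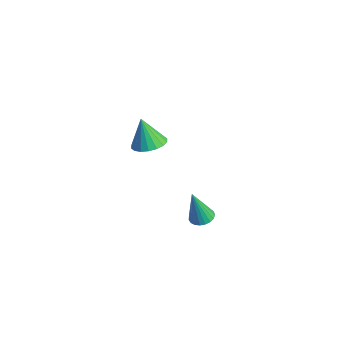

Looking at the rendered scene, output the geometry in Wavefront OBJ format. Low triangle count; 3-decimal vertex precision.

v -3.167 -2.164 1.385
v -2.624 -1.543 1.628
v -3.673 -2.296 2.855
v -2.941 -1.348 1.536
v -3.302 -1.315 1.415
v -3.637 -1.45 1.288
v -3.879 -1.726 1.18
v -3.98 -2.089 1.113
v -3.92 -2.467 1.099
v -3.711 -2.785 1.142
v -3.394 -2.98 1.234
v -3.033 -3.013 1.355
v -2.698 -2.878 1.482
v -2.456 -2.601 1.59
v -2.355 -2.238 1.657
v -2.415 -1.861 1.671
v 2.845 -3.07 1.438
v 3.416 -2.991 1.502
v 2.715 -3.49 3.122
v 3.329 -2.771 1.55
v 3.159 -2.603 1.579
v 2.934 -2.516 1.583
v 2.694 -2.524 1.563
v 2.48 -2.627 1.521
v 2.329 -2.806 1.464
v 2.267 -3.031 1.403
v 2.305 -3.263 1.349
v 2.437 -3.461 1.309
v 2.639 -3.592 1.292
v 2.876 -3.632 1.3
v 3.108 -3.576 1.332
v 3.295 -3.431 1.383
v 3.404 -3.225 1.443
f 2 1 4
f 2 4 3
f 4 1 5
f 4 5 3
f 5 1 6
f 5 6 3
f 6 1 7
f 6 7 3
f 7 1 8
f 7 8 3
f 8 1 9
f 8 9 3
f 9 1 10
f 9 10 3
f 10 1 11
f 10 11 3
f 11 1 12
f 11 12 3
f 12 1 13
f 12 13 3
f 13 1 14
f 13 14 3
f 14 1 15
f 14 15 3
f 15 1 16
f 15 16 3
f 16 1 2
f 16 2 3
f 18 17 20
f 18 20 19
f 20 17 21
f 20 21 19
f 21 17 22
f 21 22 19
f 22 17 23
f 22 23 19
f 23 17 24
f 23 24 19
f 24 17 25
f 24 25 19
f 25 17 26
f 25 26 19
f 26 17 27
f 26 27 19
f 27 17 28
f 27 28 19
f 28 17 29
f 28 29 19
f 29 17 30
f 29 30 19
f 30 17 31
f 30 31 19
f 31 17 32
f 31 32 19
f 32 17 33
f 32 33 19
f 33 17 18
f 33 18 19



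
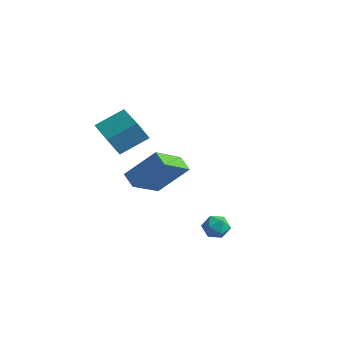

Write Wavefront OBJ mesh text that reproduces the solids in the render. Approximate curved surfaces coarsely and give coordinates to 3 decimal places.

v -1.667 0.286 2.067
v -2.012 -0.168 3.134
v -3.273 1.317 1.987
v -3.617 0.863 3.055
v -0.903 1.537 2.845
v -1.247 1.083 3.913
v -2.508 2.568 2.766
v -2.853 2.114 3.833
v 3.181 0.664 -1.527
v 3.563 1.229 -1.31
v 3.577 0.051 -0.63
v 3.959 0.616 -0.413
v 3.246 0.63 -0.373
v 3 1.009 -0.927
v 4.14 0.271 -1.013
v 3.894 0.65 -1.567
v 4.155 0.986 -0.993
v 3.603 1.207 -0.597
v 3.537 0.073 -1.343
v 2.985 0.294 -0.947
v -1.519 2.975 -1.756
v -1.62 1.149 -0.551
v -2.281 3.287 -1.348
v -2.382 1.461 -0.142
v -0.338 3.899 -0.258
v -0.439 2.073 0.948
v -1.1 4.211 0.151
v -1.201 2.385 1.356
f 2 4 1
f 5 2 1
f 1 4 3
f 3 5 1
f 2 8 4
f 6 2 5
f 6 8 2
f 4 8 3
f 7 5 3
f 3 8 7
f 7 6 5
f 8 6 7
f 9 20 14
f 9 14 10
f 9 10 16
f 9 16 19
f 9 19 20
f 10 14 18
f 14 20 13
f 20 19 11
f 19 16 15
f 16 10 17
f 12 18 13
f 12 13 11
f 12 11 15
f 12 15 17
f 12 17 18
f 13 18 14
f 11 13 20
f 15 11 19
f 17 15 16
f 18 17 10
f 22 24 21
f 25 22 21
f 21 24 23
f 23 25 21
f 22 28 24
f 26 22 25
f 26 28 22
f 24 28 23
f 27 25 23
f 23 28 27
f 27 26 25
f 28 26 27



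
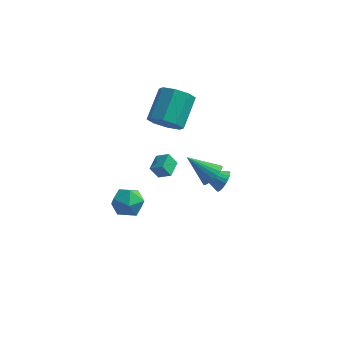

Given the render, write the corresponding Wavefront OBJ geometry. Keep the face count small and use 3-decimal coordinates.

v 0.129 1.635 1.58
v 0.821 1.229 2.051
v 0.983 2.76 3.131
v 0.291 3.165 2.66
v 1.054 1.6 1.49
v 1.216 3.131 2.57
v 0.745 1.992 0.982
v 0.907 3.522 2.062
v 0.076 2.174 0.824
v 0.237 3.704 1.904
v -0.563 2.04 1.109
v -0.401 3.571 2.189
v -0.796 1.669 1.67
v -0.634 3.2 2.75
v -0.487 1.278 2.178
v -0.325 2.808 3.258
v 0.183 1.096 2.336
v 0.344 2.626 3.416
v 3.657 -2.795 2.512
v 4.054 -2.686 3.028
v 2.423 -2.725 3.448
v 4.003 -2.431 2.941
v 3.891 -2.239 2.78
v 3.739 -2.143 2.572
v 3.573 -2.159 2.355
v 3.422 -2.286 2.164
v 3.311 -2.5 2.034
v 3.26 -2.766 1.986
v 3.277 -3.036 2.029
v 3.361 -3.265 2.156
v 3.495 -3.412 2.345
v 3.658 -3.453 2.562
v 3.82 -3.38 2.771
v 3.954 -3.205 2.935
v 4.037 -2.96 3.026
v 2.943 2.029 -2.533
v 3.25 1.749 -2.033
v 1.617 1.871 -1.807
v 3.258 1.994 -1.965
v 3.218 2.243 -1.984
v 3.136 2.461 -2.086
v 3.025 2.612 -2.257
v 2.901 2.675 -2.469
v 2.784 2.639 -2.691
v 2.691 2.51 -2.889
v 2.636 2.309 -3.033
v 2.629 2.064 -3.1
v 2.669 1.815 -3.081
v 2.751 1.598 -2.979
v 2.862 1.446 -2.809
v 2.985 1.384 -2.596
v 3.103 1.419 -2.374
v 3.196 1.548 -2.176
v -0.786 3.501 -4.518
v -1.21 3.411 -3.834
v -0.739 4.487 -4.361
v -1.163 4.398 -3.676
v -0.097 3.402 -4.104
v -0.521 3.313 -3.419
v -0.05 4.389 -3.946
v -0.474 4.299 -3.262
v -1.841 0.395 -2.919
v -0.967 0.672 -3.042
v -1.533 -0.892 -3.618
v -0.659 -0.615 -3.741
v -0.965 -0.818 -2.892
v -1.156 -0.022 -2.459
v -1.344 -0.198 -4.201
v -1.535 0.598 -3.768
v -0.66 0.305 -3.834
v -0.425 -0.078 -3.025
v -2.075 -0.142 -3.635
v -1.84 -0.525 -2.826
f 2 1 5
f 2 5 3
f 3 5 6
f 3 6 4
f 5 1 7
f 5 7 6
f 6 7 8
f 6 8 4
f 7 1 9
f 7 9 8
f 8 9 10
f 8 10 4
f 9 1 11
f 9 11 10
f 10 11 12
f 10 12 4
f 11 1 13
f 11 13 12
f 12 13 14
f 12 14 4
f 13 1 15
f 13 15 14
f 14 15 16
f 14 16 4
f 15 1 17
f 15 17 16
f 16 17 18
f 16 18 4
f 17 1 2
f 17 2 18
f 18 2 3
f 18 3 4
f 20 19 22
f 20 22 21
f 22 19 23
f 22 23 21
f 23 19 24
f 23 24 21
f 24 19 25
f 24 25 21
f 25 19 26
f 25 26 21
f 26 19 27
f 26 27 21
f 27 19 28
f 27 28 21
f 28 19 29
f 28 29 21
f 29 19 30
f 29 30 21
f 30 19 31
f 30 31 21
f 31 19 32
f 31 32 21
f 32 19 33
f 32 33 21
f 33 19 34
f 33 34 21
f 34 19 35
f 34 35 21
f 35 19 20
f 35 20 21
f 37 36 39
f 37 39 38
f 39 36 40
f 39 40 38
f 40 36 41
f 40 41 38
f 41 36 42
f 41 42 38
f 42 36 43
f 42 43 38
f 43 36 44
f 43 44 38
f 44 36 45
f 44 45 38
f 45 36 46
f 45 46 38
f 46 36 47
f 46 47 38
f 47 36 48
f 47 48 38
f 48 36 49
f 48 49 38
f 49 36 50
f 49 50 38
f 50 36 51
f 50 51 38
f 51 36 52
f 51 52 38
f 52 36 53
f 52 53 38
f 53 36 37
f 53 37 38
f 55 57 54
f 58 55 54
f 54 57 56
f 56 58 54
f 55 61 57
f 59 55 58
f 59 61 55
f 57 61 56
f 60 58 56
f 56 61 60
f 60 59 58
f 61 59 60
f 62 73 67
f 62 67 63
f 62 63 69
f 62 69 72
f 62 72 73
f 63 67 71
f 67 73 66
f 73 72 64
f 72 69 68
f 69 63 70
f 65 71 66
f 65 66 64
f 65 64 68
f 65 68 70
f 65 70 71
f 66 71 67
f 64 66 73
f 68 64 72
f 70 68 69
f 71 70 63



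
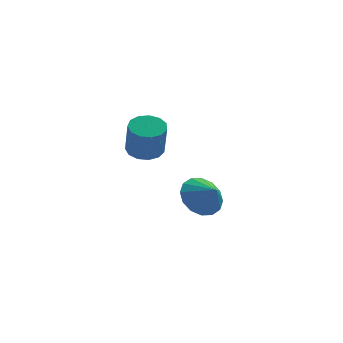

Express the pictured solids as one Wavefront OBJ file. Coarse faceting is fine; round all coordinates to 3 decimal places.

v 1.918 -0.623 -2.264
v 2.319 -1.136 -3.076
v 2.462 -1.257 -1.596
v 2.665 -0.735 -2.979
v 2.812 -0.305 -2.69
v 2.718 0.04 -2.288
v 2.411 0.207 -1.879
v 1.971 0.152 -1.573
v 1.517 -0.111 -1.453
v 1.17 -0.511 -1.55
v 1.024 -0.942 -1.838
v 1.117 -1.287 -2.241
v 1.425 -1.454 -2.65
v 1.865 -1.399 -2.955
v -0.462 -3.492 1.781
v 0.269 -3.666 1.67
v 0.354 -4.243 3.128
v -0.378 -4.068 3.239
v 0.263 -3.268 1.828
v 0.347 -3.845 3.285
v 0.026 -2.941 1.971
v 0.11 -3.518 3.428
v -0.366 -2.789 2.053
v -0.281 -3.365 3.511
v -0.788 -2.86 2.05
v -0.703 -3.436 3.508
v -1.107 -3.131 1.961
v -1.022 -3.708 3.419
v -1.221 -3.517 1.815
v -1.137 -4.094 3.273
v -1.094 -3.895 1.658
v -1.01 -4.472 3.116
v -0.767 -4.145 1.54
v -0.683 -4.722 2.998
v -0.343 -4.187 1.499
v -0.258 -4.764 2.957
v 0.043 -4.009 1.547
v 0.128 -4.585 3.005
f 2 1 4
f 2 4 3
f 4 1 5
f 4 5 3
f 5 1 6
f 5 6 3
f 6 1 7
f 6 7 3
f 7 1 8
f 7 8 3
f 8 1 9
f 8 9 3
f 9 1 10
f 9 10 3
f 10 1 11
f 10 11 3
f 11 1 12
f 11 12 3
f 12 1 13
f 12 13 3
f 13 1 14
f 13 14 3
f 14 1 2
f 14 2 3
f 16 15 19
f 16 19 17
f 17 19 20
f 17 20 18
f 19 15 21
f 19 21 20
f 20 21 22
f 20 22 18
f 21 15 23
f 21 23 22
f 22 23 24
f 22 24 18
f 23 15 25
f 23 25 24
f 24 25 26
f 24 26 18
f 25 15 27
f 25 27 26
f 26 27 28
f 26 28 18
f 27 15 29
f 27 29 28
f 28 29 30
f 28 30 18
f 29 15 31
f 29 31 30
f 30 31 32
f 30 32 18
f 31 15 33
f 31 33 32
f 32 33 34
f 32 34 18
f 33 15 35
f 33 35 34
f 34 35 36
f 34 36 18
f 35 15 37
f 35 37 36
f 36 37 38
f 36 38 18
f 37 15 16
f 37 16 38
f 38 16 17
f 38 17 18



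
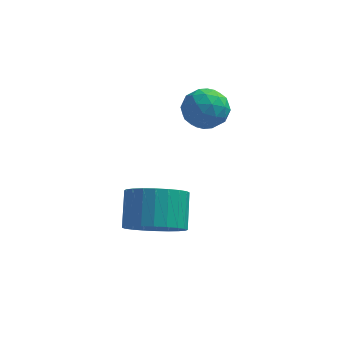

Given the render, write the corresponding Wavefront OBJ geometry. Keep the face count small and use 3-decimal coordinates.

v 2.376 -3.296 -1.247
v 2.827 -3.929 -0.526
v 2.774 -2.857 0.448
v 2.324 -2.224 -0.273
v 3.16 -3.755 -0.7
v 3.107 -2.683 0.275
v 3.373 -3.511 -0.957
v 3.32 -2.439 0.017
v 3.434 -3.235 -1.258
v 3.382 -2.162 -0.284
v 3.335 -2.967 -1.558
v 3.282 -1.895 -0.583
v 3.089 -2.75 -1.81
v 3.037 -1.678 -0.836
v 2.735 -2.616 -1.977
v 2.683 -1.544 -1.002
v 2.327 -2.586 -2.032
v 2.274 -1.513 -1.058
v 1.926 -2.663 -1.968
v 1.873 -1.591 -0.994
v 1.593 -2.837 -1.795
v 1.54 -1.765 -0.82
v 1.38 -3.081 -1.537
v 1.327 -2.009 -0.563
v 1.318 -3.358 -1.236
v 1.266 -2.285 -0.262
v 1.418 -3.625 -0.937
v 1.365 -2.553 0.038
v 1.663 -3.842 -0.684
v 1.611 -2.77 0.29
v 2.017 -3.976 -0.518
v 1.965 -2.904 0.457
v 2.426 -4.007 -0.462
v 2.373 -2.934 0.512
v 3.731 0.314 2.255
v 4.16 -0.348 1.907
v 3.3 -0.512 3.293
v 3.729 -1.174 2.945
v 4.162 -0.514 3.292
v 4.428 -0.003 2.65
v 3.032 -0.857 2.55
v 3.298 -0.346 1.908
v 3.728 -1.071 2.089
v 4.427 -0.859 2.547
v 3.033 -0.001 2.653
v 3.732 0.211 3.111
v 3.983 0.056 1.99
v 3.477 -0.916 3.21
v 3.731 -0.528 3.414
v 3.983 -0.917 3.209
v 4.141 0.258 2.427
v 4.393 -0.131 2.222
v 4.394 -0.228 3.036
v 3.067 -0.729 2.978
v 3.319 -1.118 2.773
v 3.477 0.057 1.991
v 3.729 -0.332 1.786
v 3.066 -0.632 2.164
v 3.982 -0.758 1.892
v 3.728 -1.244 2.502
v 3.318 -1.058 2.27
v 3.475 -0.757 1.893
v 4.392 -0.634 2.162
v 4.139 -1.12 2.772
v 4.393 -0.732 2.976
v 4.55 -0.431 2.599
v 4.138 -1.059 2.269
v 3.321 0.26 2.428
v 3.068 -0.226 3.038
v 2.91 -0.429 2.601
v 3.067 -0.128 2.224
v 3.732 0.384 2.698
v 3.478 -0.102 3.308
v 3.985 -0.103 3.307
v 4.142 0.198 2.93
v 3.322 0.199 2.931
f 2 1 5
f 2 5 3
f 3 5 6
f 3 6 4
f 5 1 7
f 5 7 6
f 6 7 8
f 6 8 4
f 7 1 9
f 7 9 8
f 8 9 10
f 8 10 4
f 9 1 11
f 9 11 10
f 10 11 12
f 10 12 4
f 11 1 13
f 11 13 12
f 12 13 14
f 12 14 4
f 13 1 15
f 13 15 14
f 14 15 16
f 14 16 4
f 15 1 17
f 15 17 16
f 16 17 18
f 16 18 4
f 17 1 19
f 17 19 18
f 18 19 20
f 18 20 4
f 19 1 21
f 19 21 20
f 20 21 22
f 20 22 4
f 21 1 23
f 21 23 22
f 22 23 24
f 22 24 4
f 23 1 25
f 23 25 24
f 24 25 26
f 24 26 4
f 25 1 27
f 25 27 26
f 26 27 28
f 26 28 4
f 27 1 29
f 27 29 28
f 28 29 30
f 28 30 4
f 29 1 31
f 29 31 30
f 30 31 32
f 30 32 4
f 31 1 33
f 31 33 32
f 32 33 34
f 32 34 4
f 33 1 2
f 33 2 34
f 34 2 3
f 34 3 4
f 35 72 51
f 72 46 75
f 51 75 40
f 72 75 51
f 35 51 47
f 51 40 52
f 47 52 36
f 51 52 47
f 35 47 56
f 47 36 57
f 56 57 42
f 47 57 56
f 35 56 68
f 56 42 71
f 68 71 45
f 56 71 68
f 35 68 72
f 68 45 76
f 72 76 46
f 68 76 72
f 36 52 63
f 52 40 66
f 63 66 44
f 52 66 63
f 40 75 53
f 75 46 74
f 53 74 39
f 75 74 53
f 46 76 73
f 76 45 69
f 73 69 37
f 76 69 73
f 45 71 70
f 71 42 58
f 70 58 41
f 71 58 70
f 42 57 62
f 57 36 59
f 62 59 43
f 57 59 62
f 38 64 50
f 64 44 65
f 50 65 39
f 64 65 50
f 38 50 48
f 50 39 49
f 48 49 37
f 50 49 48
f 38 48 55
f 48 37 54
f 55 54 41
f 48 54 55
f 38 55 60
f 55 41 61
f 60 61 43
f 55 61 60
f 38 60 64
f 60 43 67
f 64 67 44
f 60 67 64
f 39 65 53
f 65 44 66
f 53 66 40
f 65 66 53
f 37 49 73
f 49 39 74
f 73 74 46
f 49 74 73
f 41 54 70
f 54 37 69
f 70 69 45
f 54 69 70
f 43 61 62
f 61 41 58
f 62 58 42
f 61 58 62
f 44 67 63
f 67 43 59
f 63 59 36
f 67 59 63



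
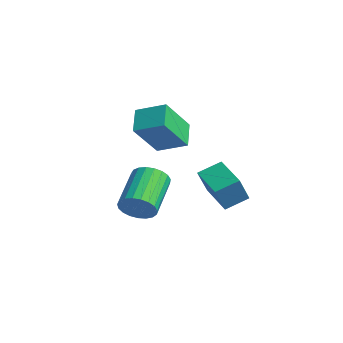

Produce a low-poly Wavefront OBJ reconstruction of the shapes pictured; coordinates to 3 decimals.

v -0.236 -2.767 -1.497
v 0.337 -2.58 -0.971
v -0.891 -1.326 -0.077
v -1.464 -1.513 -0.603
v 0.39 -2.357 -1.212
v -0.839 -1.103 -0.319
v 0.334 -2.205 -1.503
v -0.895 -0.951 -0.609
v 0.179 -2.15 -1.792
v -1.049 -0.896 -0.899
v -0.047 -2.202 -2.031
v -1.275 -0.948 -1.137
v -0.306 -2.352 -2.177
v -1.534 -1.097 -1.283
v -0.553 -2.573 -2.205
v -1.781 -1.318 -1.312
v -0.745 -2.828 -2.111
v -1.973 -1.573 -1.217
v -0.849 -3.072 -1.911
v -2.077 -1.818 -1.017
v -0.847 -3.264 -1.639
v -2.075 -2.009 -0.745
v -0.739 -3.37 -1.343
v -1.967 -2.115 -0.449
v -0.544 -3.371 -1.073
v -1.773 -2.117 -0.179
v -0.297 -3.269 -0.876
v -1.525 -2.014 0.017
v -0.038 -3.079 -0.787
v -1.266 -1.825 0.106
v 0.186 -2.836 -0.821
v -1.042 -1.581 0.073
v 0.379 -3.243 2.986
v -0.45 -2.711 3.654
v -0.011 -2.022 1.53
v -0.841 -1.491 2.197
v 1.281 -2.409 3.443
v 0.451 -1.878 4.11
v 0.89 -1.189 1.986
v 0.061 -0.657 2.654
v 1.956 -0.957 -0.007
v 2.256 -1.56 1.163
v 2.119 -0.019 0.435
v 2.42 -0.622 1.605
v 3.38 -1.018 -0.405
v 3.681 -1.621 0.765
v 3.544 -0.08 0.037
v 3.844 -0.683 1.207
f 2 1 5
f 2 5 3
f 3 5 6
f 3 6 4
f 5 1 7
f 5 7 6
f 6 7 8
f 6 8 4
f 7 1 9
f 7 9 8
f 8 9 10
f 8 10 4
f 9 1 11
f 9 11 10
f 10 11 12
f 10 12 4
f 11 1 13
f 11 13 12
f 12 13 14
f 12 14 4
f 13 1 15
f 13 15 14
f 14 15 16
f 14 16 4
f 15 1 17
f 15 17 16
f 16 17 18
f 16 18 4
f 17 1 19
f 17 19 18
f 18 19 20
f 18 20 4
f 19 1 21
f 19 21 20
f 20 21 22
f 20 22 4
f 21 1 23
f 21 23 22
f 22 23 24
f 22 24 4
f 23 1 25
f 23 25 24
f 24 25 26
f 24 26 4
f 25 1 27
f 25 27 26
f 26 27 28
f 26 28 4
f 27 1 29
f 27 29 28
f 28 29 30
f 28 30 4
f 29 1 31
f 29 31 30
f 30 31 32
f 30 32 4
f 31 1 2
f 31 2 32
f 32 2 3
f 32 3 4
f 34 36 33
f 37 34 33
f 33 36 35
f 35 37 33
f 34 40 36
f 38 34 37
f 38 40 34
f 36 40 35
f 39 37 35
f 35 40 39
f 39 38 37
f 40 38 39
f 42 44 41
f 45 42 41
f 41 44 43
f 43 45 41
f 42 48 44
f 46 42 45
f 46 48 42
f 44 48 43
f 47 45 43
f 43 48 47
f 47 46 45
f 48 46 47



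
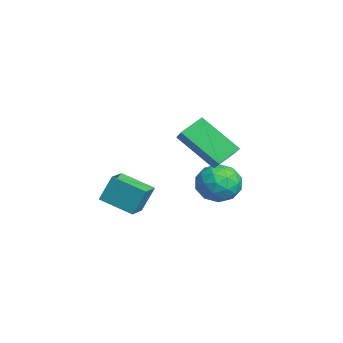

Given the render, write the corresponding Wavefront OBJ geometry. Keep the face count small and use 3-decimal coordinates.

v 1.42 -0.201 1.232
v 1.039 0.643 1.806
v 0.341 -0.219 0.543
v -0.04 0.625 1.117
v 2.26 1.095 -0.117
v 1.879 1.939 0.457
v 1.181 1.077 -0.806
v 0.8 1.921 -0.232
v -2.572 -2.908 -3.9
v -2.568 -2.378 -2.68
v -3.41 -2.441 -4.1
v -3.407 -1.911 -2.88
v -1.753 -1.669 -4.44
v -1.75 -1.139 -3.22
v -2.592 -1.202 -4.64
v -2.588 -0.672 -3.42
v -2.496 2.171 -2.383
v -2.051 2.701 -3.118
v -1.669 0.839 -2.842
v -1.224 1.369 -3.577
v -0.999 1.559 -2.611
v -1.51 2.382 -2.328
v -2.21 1.158 -3.632
v -2.721 1.981 -3.349
v -1.874 2.075 -3.89
v -1.126 2.322 -3.259
v -2.594 1.218 -2.701
v -1.846 1.465 -2.07
v -2.346 2.553 -2.711
v -1.374 0.987 -3.249
v -1.242 1.099 -2.682
v -0.98 1.41 -3.114
v -2.028 2.365 -2.246
v -1.767 2.677 -2.678
v -1.149 2.005 -2.38
v -1.953 0.863 -3.282
v -1.692 1.175 -3.714
v -2.74 2.13 -2.846
v -2.478 2.441 -3.278
v -2.571 1.535 -3.58
v -1.981 2.496 -3.596
v -1.494 1.713 -3.866
v -2.074 1.589 -3.898
v -2.374 2.073 -3.732
v -1.541 2.641 -3.226
v -1.055 1.859 -3.495
v -0.923 1.97 -2.927
v -1.223 2.454 -2.761
v -1.437 2.274 -3.679
v -2.665 1.681 -2.465
v -2.179 0.899 -2.734
v -2.497 1.086 -3.199
v -2.797 1.57 -3.033
v -2.226 1.827 -2.094
v -1.739 1.044 -2.364
v -1.346 1.467 -2.228
v -1.646 1.951 -2.062
v -2.283 1.266 -2.281
f 2 4 1
f 5 2 1
f 1 4 3
f 3 5 1
f 2 8 4
f 6 2 5
f 6 8 2
f 4 8 3
f 7 5 3
f 3 8 7
f 7 6 5
f 8 6 7
f 10 12 9
f 13 10 9
f 9 12 11
f 11 13 9
f 10 16 12
f 14 10 13
f 14 16 10
f 12 16 11
f 15 13 11
f 11 16 15
f 15 14 13
f 16 14 15
f 17 54 33
f 54 28 57
f 33 57 22
f 54 57 33
f 17 33 29
f 33 22 34
f 29 34 18
f 33 34 29
f 17 29 38
f 29 18 39
f 38 39 24
f 29 39 38
f 17 38 50
f 38 24 53
f 50 53 27
f 38 53 50
f 17 50 54
f 50 27 58
f 54 58 28
f 50 58 54
f 18 34 45
f 34 22 48
f 45 48 26
f 34 48 45
f 22 57 35
f 57 28 56
f 35 56 21
f 57 56 35
f 28 58 55
f 58 27 51
f 55 51 19
f 58 51 55
f 27 53 52
f 53 24 40
f 52 40 23
f 53 40 52
f 24 39 44
f 39 18 41
f 44 41 25
f 39 41 44
f 20 46 32
f 46 26 47
f 32 47 21
f 46 47 32
f 20 32 30
f 32 21 31
f 30 31 19
f 32 31 30
f 20 30 37
f 30 19 36
f 37 36 23
f 30 36 37
f 20 37 42
f 37 23 43
f 42 43 25
f 37 43 42
f 20 42 46
f 42 25 49
f 46 49 26
f 42 49 46
f 21 47 35
f 47 26 48
f 35 48 22
f 47 48 35
f 19 31 55
f 31 21 56
f 55 56 28
f 31 56 55
f 23 36 52
f 36 19 51
f 52 51 27
f 36 51 52
f 25 43 44
f 43 23 40
f 44 40 24
f 43 40 44
f 26 49 45
f 49 25 41
f 45 41 18
f 49 41 45



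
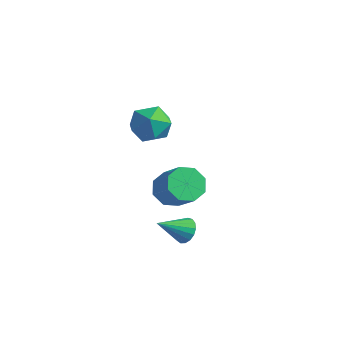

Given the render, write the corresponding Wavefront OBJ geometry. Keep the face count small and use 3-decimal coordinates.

v -1.311 2.027 3.658
v -0.461 1.902 4.351
v -0.539 0.898 2.509
v 0.311 0.773 3.202
v -0.681 0.366 3.466
v -1.158 1.065 4.176
v 0.158 1.735 2.684
v -0.319 2.434 3.394
v 0.447 1.722 3.749
v -0.072 0.876 4.233
v -0.928 1.924 2.627
v -1.447 1.078 3.111
v -0.979 3.336 -2.435
v -0.332 3.114 -3.165
v 0.945 2.723 -1.914
v 0.299 2.944 -1.185
v -0.304 3.852 -2.963
v 0.973 3.461 -1.712
v -0.671 4.287 -2.452
v 0.606 3.896 -1.201
v -1.219 4.165 -1.931
v 0.059 3.774 -0.68
v -1.625 3.557 -1.706
v -0.348 3.166 -0.455
v -1.653 2.819 -1.908
v -0.376 2.428 -0.657
v -1.286 2.384 -2.419
v -0.009 1.993 -1.168
v -0.739 2.506 -2.94
v 0.539 2.115 -1.689
v 1.846 1.059 -2.489
v 2.193 1.321 -1.929
v 1.234 -0.179 -1.531
v 1.892 1.478 -1.918
v 1.58 1.539 -2.038
v 1.329 1.49 -2.262
v 1.196 1.342 -2.538
v 1.212 1.129 -2.802
v 1.373 0.9 -2.995
v 1.642 0.708 -3.072
v 1.958 0.595 -3.015
v 2.248 0.589 -2.838
v 2.446 0.691 -2.581
v 2.506 0.876 -2.303
v 2.415 1.104 -2.068
f 1 12 6
f 1 6 2
f 1 2 8
f 1 8 11
f 1 11 12
f 2 6 10
f 6 12 5
f 12 11 3
f 11 8 7
f 8 2 9
f 4 10 5
f 4 5 3
f 4 3 7
f 4 7 9
f 4 9 10
f 5 10 6
f 3 5 12
f 7 3 11
f 9 7 8
f 10 9 2
f 14 13 17
f 14 17 15
f 15 17 18
f 15 18 16
f 17 13 19
f 17 19 18
f 18 19 20
f 18 20 16
f 19 13 21
f 19 21 20
f 20 21 22
f 20 22 16
f 21 13 23
f 21 23 22
f 22 23 24
f 22 24 16
f 23 13 25
f 23 25 24
f 24 25 26
f 24 26 16
f 25 13 27
f 25 27 26
f 26 27 28
f 26 28 16
f 27 13 29
f 27 29 28
f 28 29 30
f 28 30 16
f 29 13 14
f 29 14 30
f 30 14 15
f 30 15 16
f 32 31 34
f 32 34 33
f 34 31 35
f 34 35 33
f 35 31 36
f 35 36 33
f 36 31 37
f 36 37 33
f 37 31 38
f 37 38 33
f 38 31 39
f 38 39 33
f 39 31 40
f 39 40 33
f 40 31 41
f 40 41 33
f 41 31 42
f 41 42 33
f 42 31 43
f 42 43 33
f 43 31 44
f 43 44 33
f 44 31 45
f 44 45 33
f 45 31 32
f 45 32 33



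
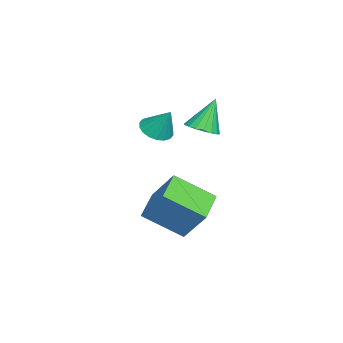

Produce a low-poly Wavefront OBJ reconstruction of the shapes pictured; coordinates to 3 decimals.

v 1.316 0.807 1.266
v 2.052 0.996 1.478
v 0.744 1.293 2.814
v 1.931 1.296 1.34
v 1.689 1.498 1.186
v 1.372 1.564 1.049
v 1.044 1.479 0.954
v 0.77 1.262 0.921
v 0.604 0.954 0.957
v 0.579 0.617 1.054
v 0.7 0.317 1.193
v 0.943 0.115 1.346
v 1.259 0.049 1.484
v 1.587 0.134 1.578
v 1.862 0.351 1.611
v 2.027 0.659 1.575
v 1.016 -1.16 0.986
v 1.543 -0.737 0.578
v 1.404 -0.48 2.194
v 1.253 -0.539 0.56
v 0.916 -0.464 0.626
v 0.599 -0.528 0.763
v 0.364 -0.716 0.945
v 0.258 -0.993 1.135
v 0.303 -1.303 1.295
v 0.489 -1.584 1.394
v 0.779 -1.782 1.412
v 1.116 -1.856 1.346
v 1.433 -1.793 1.208
v 1.668 -1.605 1.027
v 1.773 -1.328 0.837
v 1.729 -1.018 0.677
v 1.856 -1.197 -2.529
v 2.397 -0.178 -1.018
v 1.725 0.571 -3.674
v 2.265 1.589 -2.163
v 3.435 -1.369 -2.977
v 3.975 -0.351 -1.466
v 3.303 0.398 -4.122
v 3.844 1.417 -2.611
f 2 1 4
f 2 4 3
f 4 1 5
f 4 5 3
f 5 1 6
f 5 6 3
f 6 1 7
f 6 7 3
f 7 1 8
f 7 8 3
f 8 1 9
f 8 9 3
f 9 1 10
f 9 10 3
f 10 1 11
f 10 11 3
f 11 1 12
f 11 12 3
f 12 1 13
f 12 13 3
f 13 1 14
f 13 14 3
f 14 1 15
f 14 15 3
f 15 1 16
f 15 16 3
f 16 1 2
f 16 2 3
f 18 17 20
f 18 20 19
f 20 17 21
f 20 21 19
f 21 17 22
f 21 22 19
f 22 17 23
f 22 23 19
f 23 17 24
f 23 24 19
f 24 17 25
f 24 25 19
f 25 17 26
f 25 26 19
f 26 17 27
f 26 27 19
f 27 17 28
f 27 28 19
f 28 17 29
f 28 29 19
f 29 17 30
f 29 30 19
f 30 17 31
f 30 31 19
f 31 17 32
f 31 32 19
f 32 17 18
f 32 18 19
f 34 36 33
f 37 34 33
f 33 36 35
f 35 37 33
f 34 40 36
f 38 34 37
f 38 40 34
f 36 40 35
f 39 37 35
f 35 40 39
f 39 38 37
f 40 38 39



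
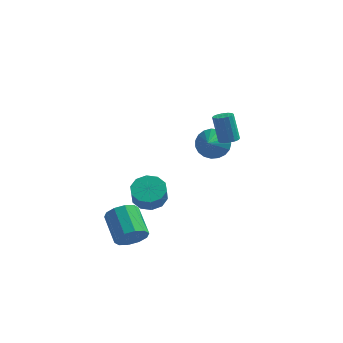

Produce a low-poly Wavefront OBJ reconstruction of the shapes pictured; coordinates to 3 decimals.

v 1.058 2.817 -0.279
v 2.01 2.588 -0.481
v 0.962 1.843 0.379
v 2.047 2.818 -0.136
v 1.913 3.047 0.184
v 1.632 3.236 0.424
v 1.251 3.353 0.543
v 0.836 3.378 0.519
v 0.46 3.305 0.357
v 0.187 3.148 0.086
v 0.065 2.934 -0.249
v 0.114 2.7 -0.589
v 0.327 2.486 -0.876
v 0.665 2.329 -1.059
v 1.072 2.257 -1.107
v 1.476 2.282 -1.012
v 1.808 2.399 -0.791
v 2.551 -0.646 2.535
v 3.065 -0.778 2.712
v 2.644 -0.367 4.243
v 2.129 -0.234 4.065
v 3.08 -0.498 2.641
v 2.659 -0.086 4.171
v 2.953 -0.257 2.541
v 2.532 0.155 4.072
v 2.719 -0.12 2.44
v 2.297 0.291 3.97
v 2.439 -0.124 2.364
v 2.018 0.287 3.894
v 2.189 -0.268 2.334
v 1.768 0.143 3.864
v 2.036 -0.513 2.357
v 1.615 -0.102 3.888
v 2.021 -0.794 2.429
v 1.6 -0.382 3.959
v 2.148 -1.035 2.528
v 1.727 -0.623 4.059
v 2.383 -1.171 2.63
v 1.961 -0.76 4.16
v 2.662 -1.167 2.706
v 2.241 -0.756 4.236
v 2.912 -1.023 2.736
v 2.491 -0.612 4.266
v -1.723 -0.405 -2.711
v -0.931 0.131 -2.496
v -0.865 -0.36 -1.514
v -1.657 -0.895 -1.729
v -1.42 0.437 -2.311
v -1.354 -0.054 -1.329
v -2.025 0.421 -2.278
v -1.959 -0.07 -1.296
v -2.514 0.09 -2.411
v -2.448 -0.401 -1.429
v -2.701 -0.43 -2.658
v -2.635 -0.921 -1.676
v -2.515 -0.94 -2.926
v -2.449 -1.431 -1.944
v -2.026 -1.246 -3.111
v -1.96 -1.737 -2.129
v -1.421 -1.23 -3.144
v -1.355 -1.721 -2.162
v -0.932 -0.899 -3.011
v -0.866 -1.39 -2.029
v -0.745 -0.379 -2.764
v -0.679 -0.87 -1.782
v -1.928 -3.643 -3.663
v -1.249 -3.608 -3.014
v -2.134 -2.182 -2.167
v -2.812 -2.217 -2.817
v -1.098 -3.255 -3.45
v -1.983 -1.829 -2.603
v -1.264 -3.051 -3.968
v -2.149 -1.624 -3.121
v -1.684 -3.073 -4.369
v -2.569 -1.646 -3.523
v -2.196 -3.312 -4.501
v -3.081 -1.886 -3.654
v -2.606 -3.678 -4.313
v -3.491 -2.252 -3.466
v -2.757 -4.031 -3.877
v -3.642 -2.605 -3.03
v -2.591 -4.236 -3.359
v -3.476 -2.809 -2.512
v -2.171 -4.214 -2.957
v -3.056 -2.787 -2.111
v -1.659 -3.974 -2.826
v -2.544 -2.548 -1.979
f 2 1 4
f 2 4 3
f 4 1 5
f 4 5 3
f 5 1 6
f 5 6 3
f 6 1 7
f 6 7 3
f 7 1 8
f 7 8 3
f 8 1 9
f 8 9 3
f 9 1 10
f 9 10 3
f 10 1 11
f 10 11 3
f 11 1 12
f 11 12 3
f 12 1 13
f 12 13 3
f 13 1 14
f 13 14 3
f 14 1 15
f 14 15 3
f 15 1 16
f 15 16 3
f 16 1 17
f 16 17 3
f 17 1 2
f 17 2 3
f 19 18 22
f 19 22 20
f 20 22 23
f 20 23 21
f 22 18 24
f 22 24 23
f 23 24 25
f 23 25 21
f 24 18 26
f 24 26 25
f 25 26 27
f 25 27 21
f 26 18 28
f 26 28 27
f 27 28 29
f 27 29 21
f 28 18 30
f 28 30 29
f 29 30 31
f 29 31 21
f 30 18 32
f 30 32 31
f 31 32 33
f 31 33 21
f 32 18 34
f 32 34 33
f 33 34 35
f 33 35 21
f 34 18 36
f 34 36 35
f 35 36 37
f 35 37 21
f 36 18 38
f 36 38 37
f 37 38 39
f 37 39 21
f 38 18 40
f 38 40 39
f 39 40 41
f 39 41 21
f 40 18 42
f 40 42 41
f 41 42 43
f 41 43 21
f 42 18 19
f 42 19 43
f 43 19 20
f 43 20 21
f 45 44 48
f 45 48 46
f 46 48 49
f 46 49 47
f 48 44 50
f 48 50 49
f 49 50 51
f 49 51 47
f 50 44 52
f 50 52 51
f 51 52 53
f 51 53 47
f 52 44 54
f 52 54 53
f 53 54 55
f 53 55 47
f 54 44 56
f 54 56 55
f 55 56 57
f 55 57 47
f 56 44 58
f 56 58 57
f 57 58 59
f 57 59 47
f 58 44 60
f 58 60 59
f 59 60 61
f 59 61 47
f 60 44 62
f 60 62 61
f 61 62 63
f 61 63 47
f 62 44 64
f 62 64 63
f 63 64 65
f 63 65 47
f 64 44 45
f 64 45 65
f 65 45 46
f 65 46 47
f 67 66 70
f 67 70 68
f 68 70 71
f 68 71 69
f 70 66 72
f 70 72 71
f 71 72 73
f 71 73 69
f 72 66 74
f 72 74 73
f 73 74 75
f 73 75 69
f 74 66 76
f 74 76 75
f 75 76 77
f 75 77 69
f 76 66 78
f 76 78 77
f 77 78 79
f 77 79 69
f 78 66 80
f 78 80 79
f 79 80 81
f 79 81 69
f 80 66 82
f 80 82 81
f 81 82 83
f 81 83 69
f 82 66 84
f 82 84 83
f 83 84 85
f 83 85 69
f 84 66 86
f 84 86 85
f 85 86 87
f 85 87 69
f 86 66 67
f 86 67 87
f 87 67 68
f 87 68 69

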